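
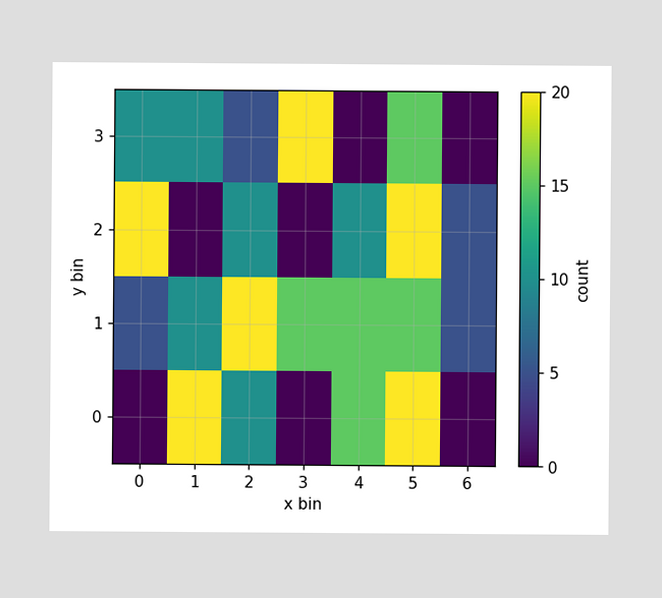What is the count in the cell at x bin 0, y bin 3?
10

Matching the cell (0, 3) against the colorbar gives 10.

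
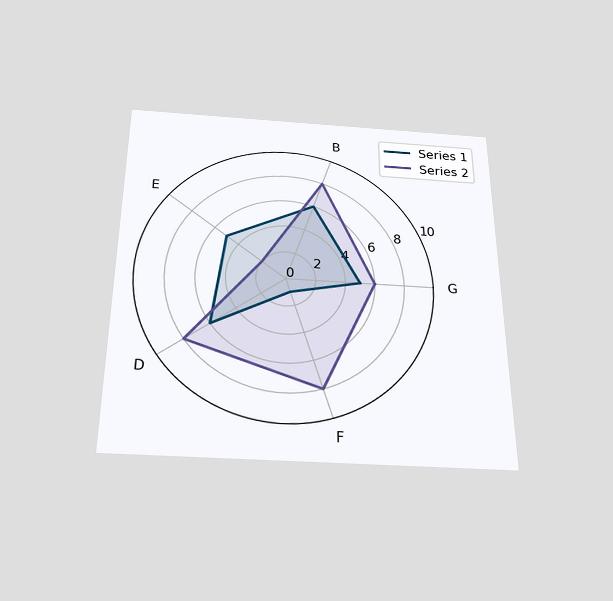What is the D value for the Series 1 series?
6

The chart is viewed slightly from below. On the D axis, Series 1 reaches 6.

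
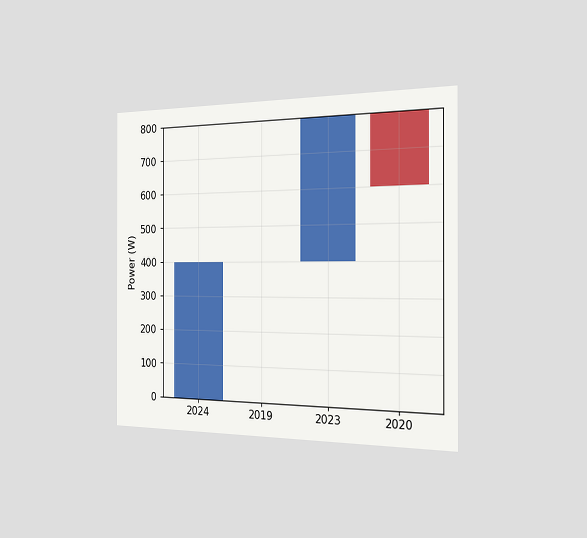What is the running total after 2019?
400W

The chart is viewed slightly from the right. After 2019 the running total reaches 400W.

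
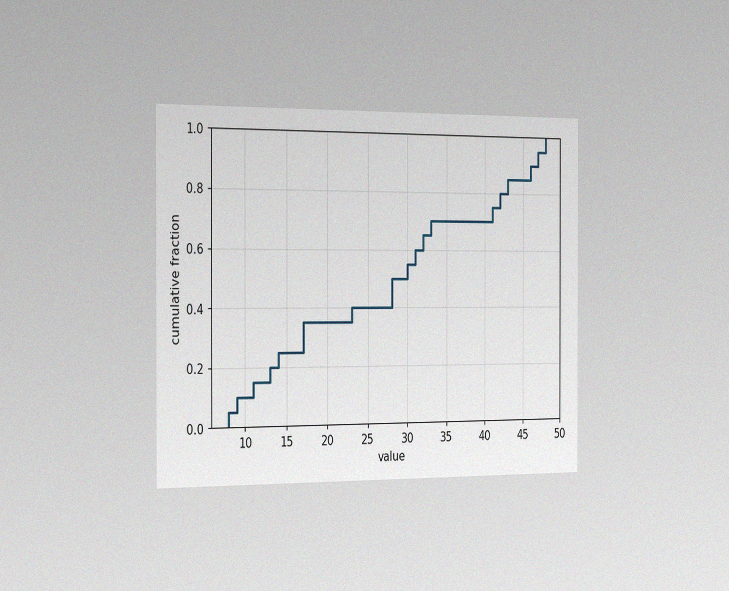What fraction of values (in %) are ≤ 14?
25%

The chart is viewed slightly from the left, with some photo noise. At x=14 the ECDF step is at 25%.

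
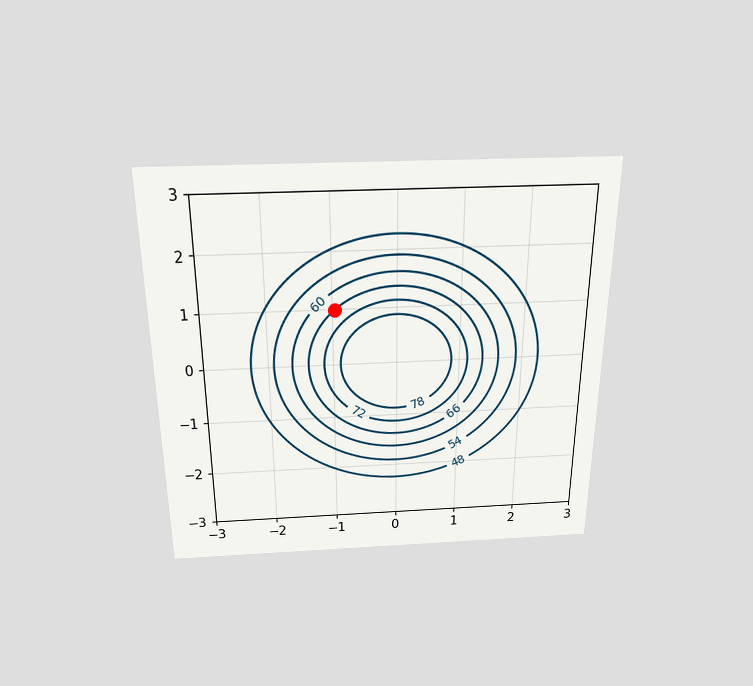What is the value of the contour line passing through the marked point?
66

The chart is viewed slightly from above. The marked point sits on the contour labelled 66.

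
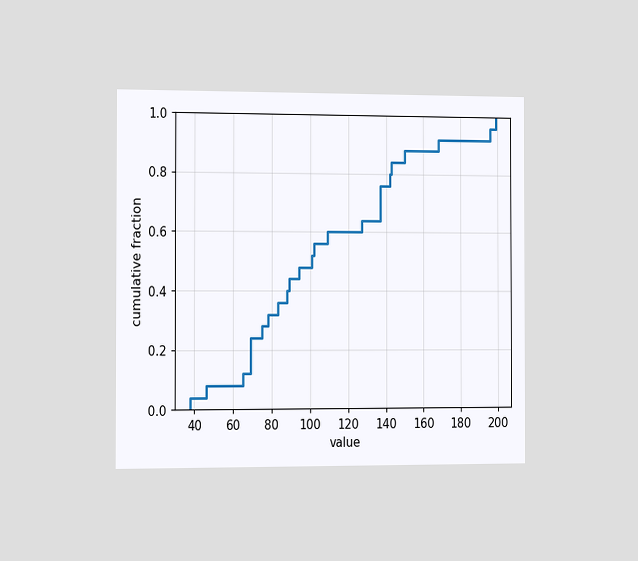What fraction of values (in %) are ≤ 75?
28%

The chart is viewed slightly from the left. At x=75 the ECDF step is at 28%.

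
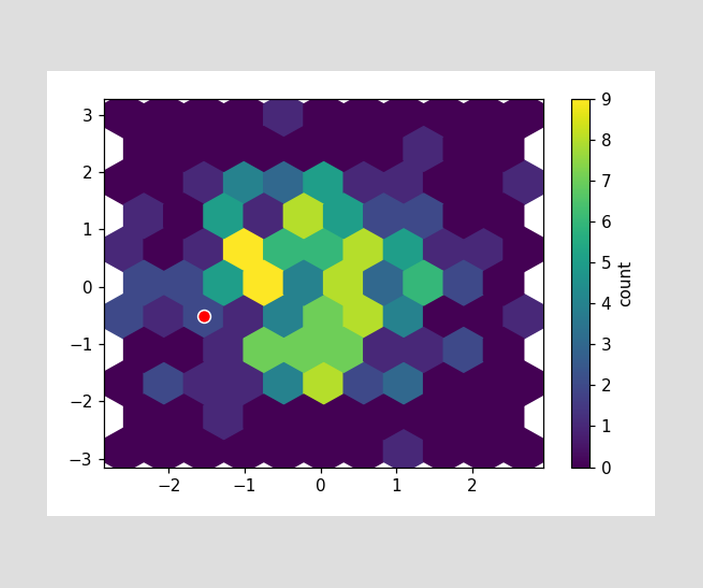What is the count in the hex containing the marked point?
The marked hex reads 2 on the colorbar.

2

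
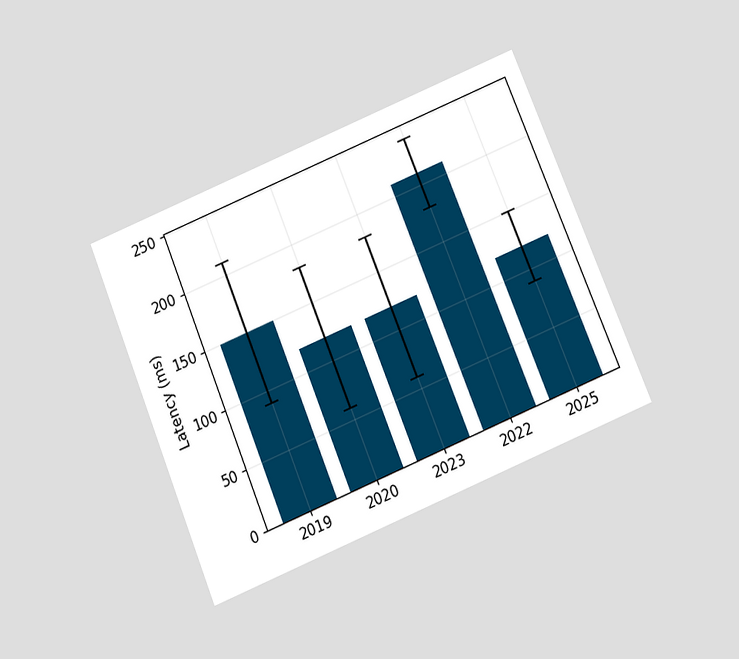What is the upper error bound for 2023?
180ms

The chart is tilted about 22° counter-clockwise and viewed slightly from below. The 2023 bar's upper whisker reaches 180ms.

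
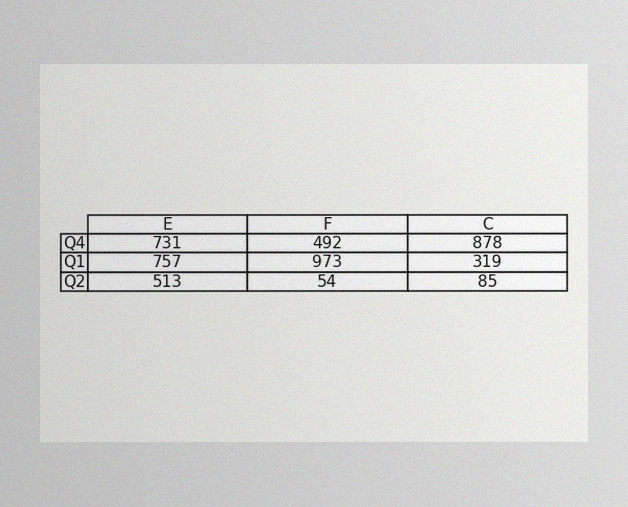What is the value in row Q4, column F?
The image has some photo noise and uneven lighting. The (Q4, F) cell reads 492.

492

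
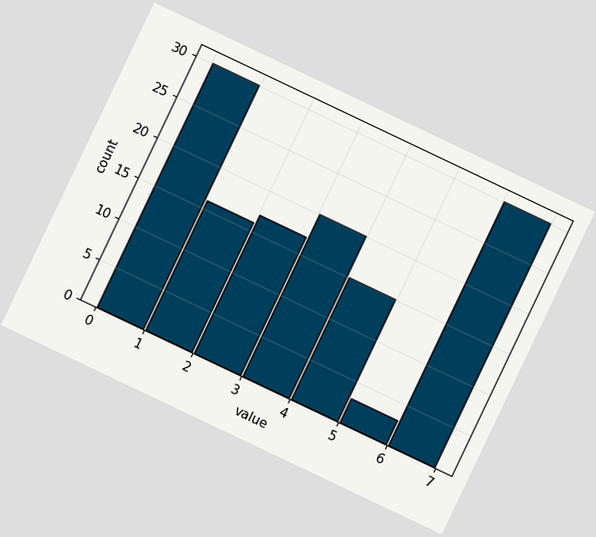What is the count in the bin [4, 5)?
The chart is tilted about 25° clockwise. The [4, 5) bin has height 15.

15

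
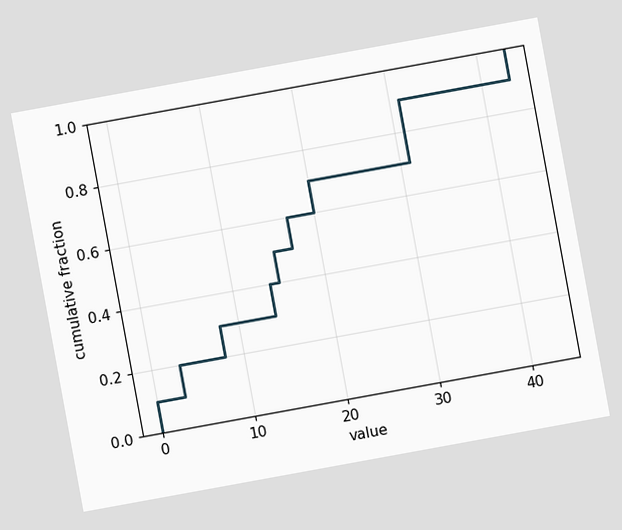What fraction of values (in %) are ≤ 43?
The chart is tilted about 10° counter-clockwise. At x=43 the ECDF step is at 100%.

100%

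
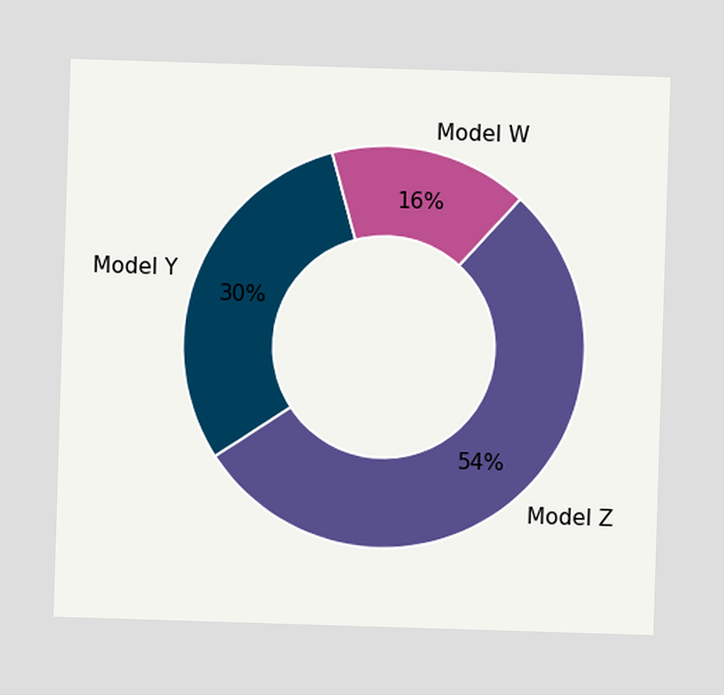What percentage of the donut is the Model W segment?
16%

The Model W segment takes up 16% of the ring.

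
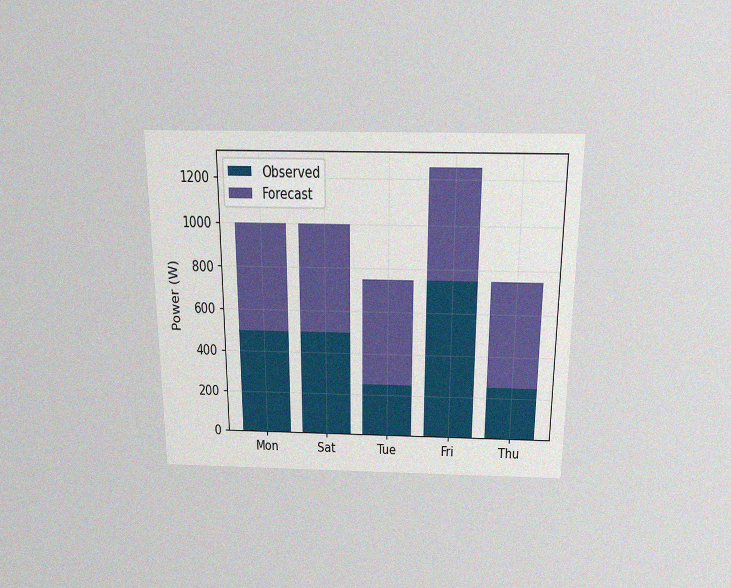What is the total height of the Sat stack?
1000W

The chart is viewed slightly from above, with some photo noise. The Sat stack's top reaches 1000W on the y-axis.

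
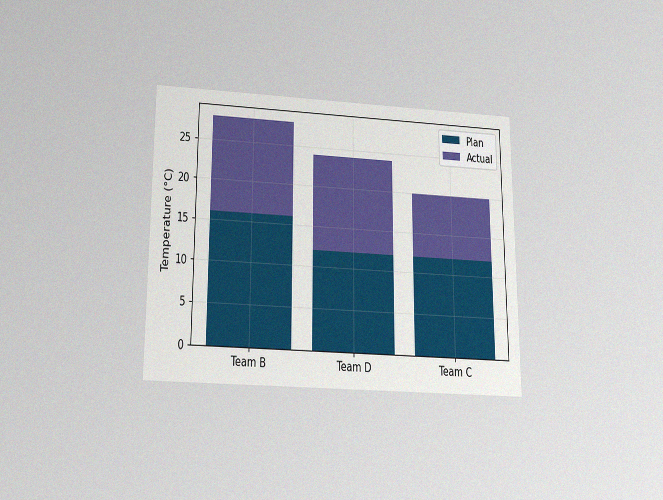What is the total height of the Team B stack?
The chart is viewed slightly from below, with some photo noise. The Team B stack's top reaches 28°C on the y-axis.

28°C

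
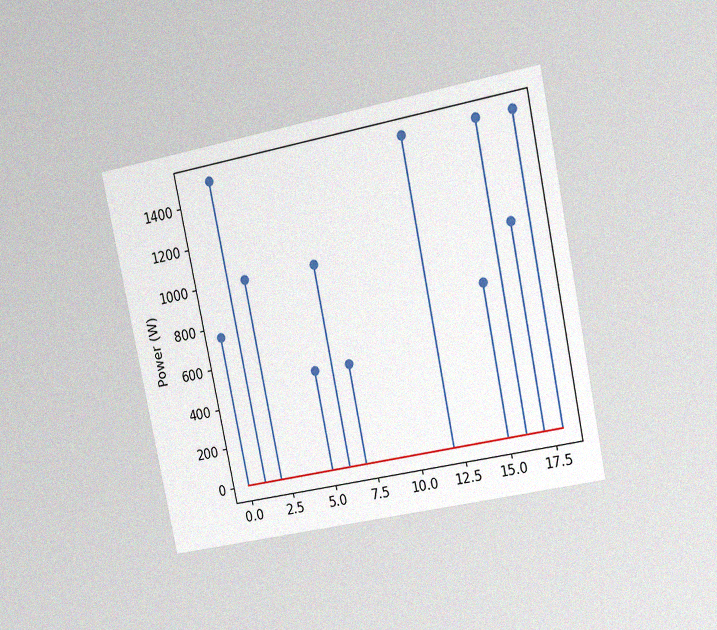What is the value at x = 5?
500W

The chart is tilted about 12° counter-clockwise and viewed at a slight angle, with some photo noise. The stem at x=5 reaches 500W.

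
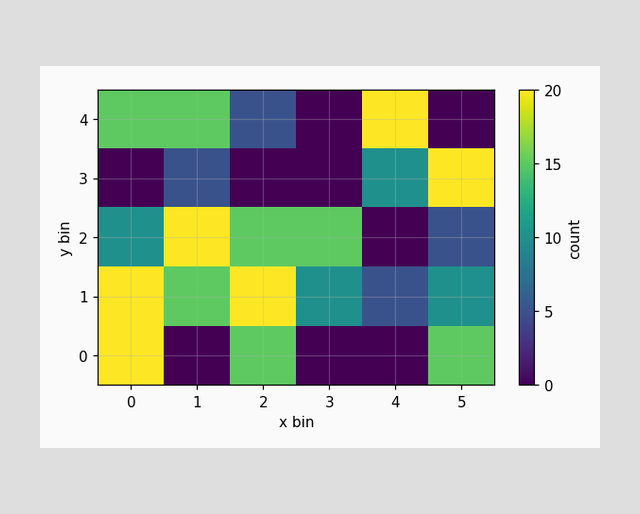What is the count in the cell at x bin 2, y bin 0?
15

Matching the cell (2, 0) against the colorbar gives 15.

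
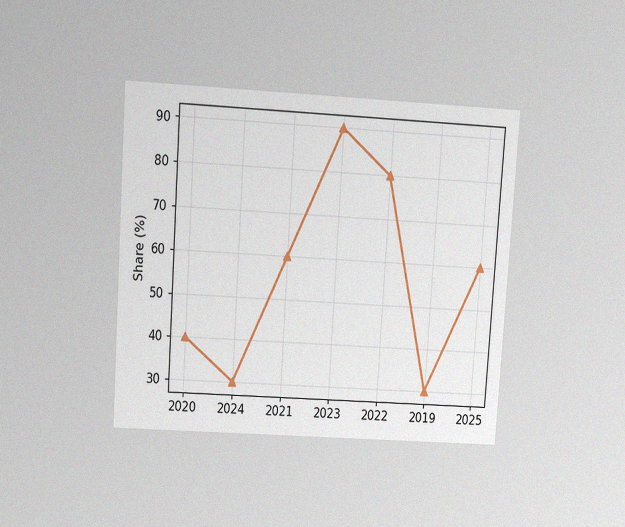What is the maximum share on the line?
The chart is tilted about 4° clockwise and viewed slightly from above, with some photo noise. The highest point is at 2023, and reading across to the y-axis gives 90%.

90%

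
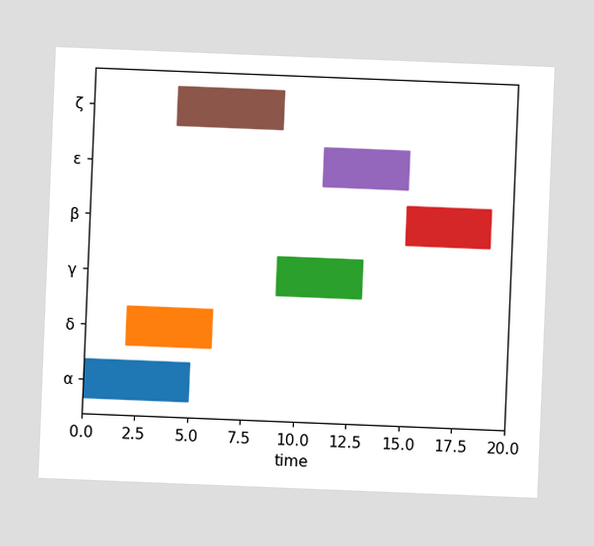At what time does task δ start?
2

The chart is tilted about 2° clockwise. The δ bar begins at t=2.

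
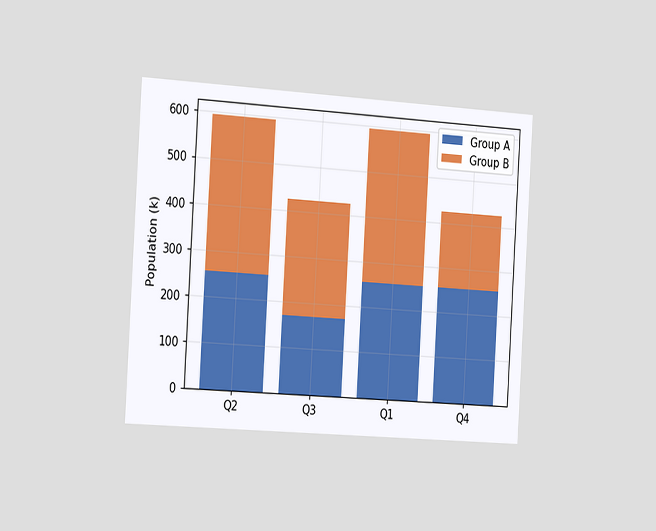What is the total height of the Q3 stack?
The chart is tilted about 3° clockwise and viewed slightly from the left. The Q3 stack's top reaches 425k on the y-axis.

425k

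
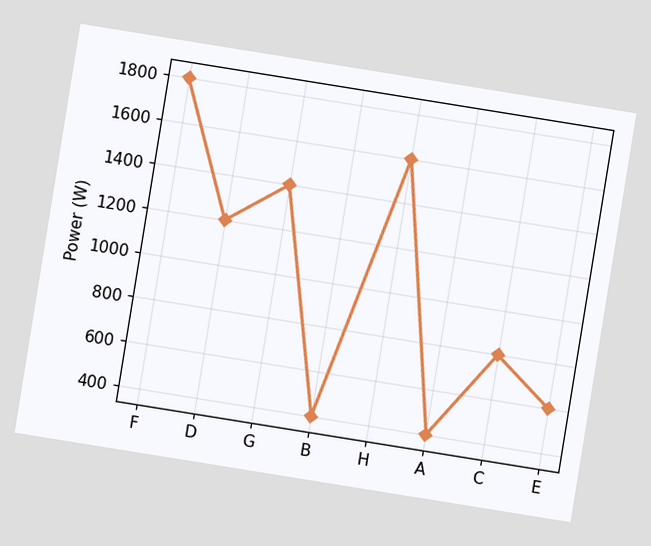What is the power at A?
400W

The chart is tilted about 9° clockwise. At A, the line is at 400W.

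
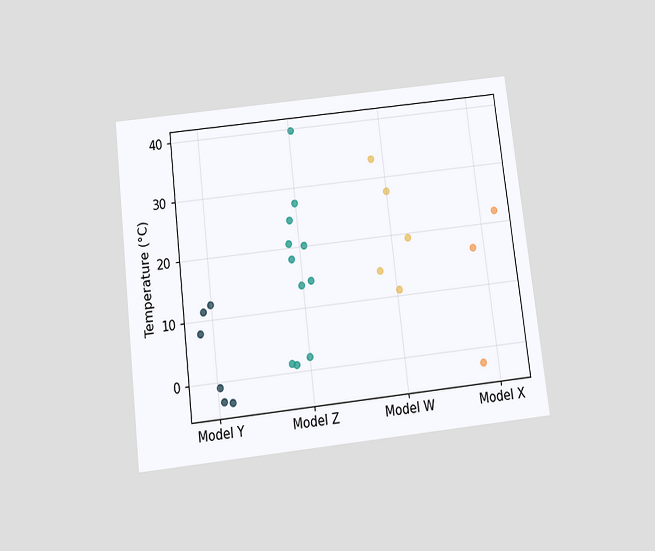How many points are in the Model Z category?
11

The chart is tilted about 7° counter-clockwise and viewed slightly from below. Counting the markers in the Model Z column gives 11.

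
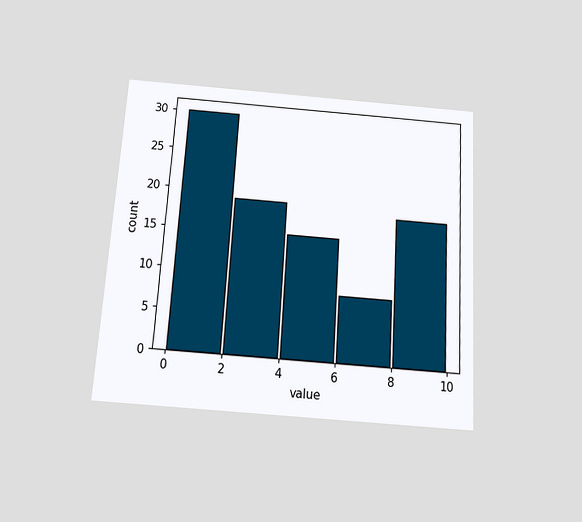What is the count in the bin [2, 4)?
19

The chart is tilted about 4° clockwise and viewed slightly from below. The [2, 4) bin has height 19.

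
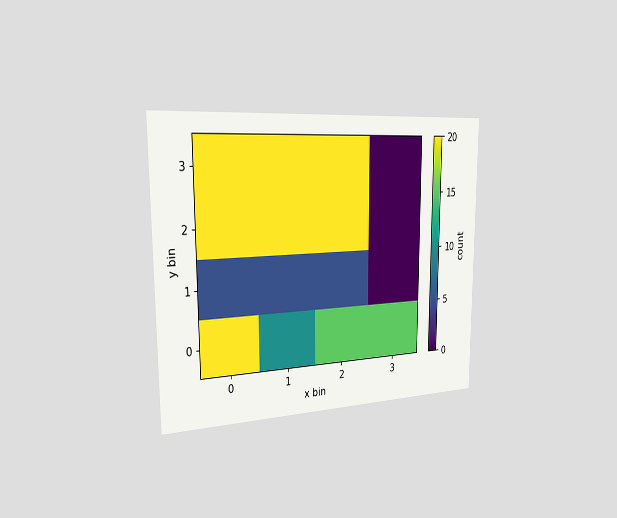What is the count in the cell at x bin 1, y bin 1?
5

The chart is viewed slightly from the left. Matching the cell (1, 1) against the colorbar gives 5.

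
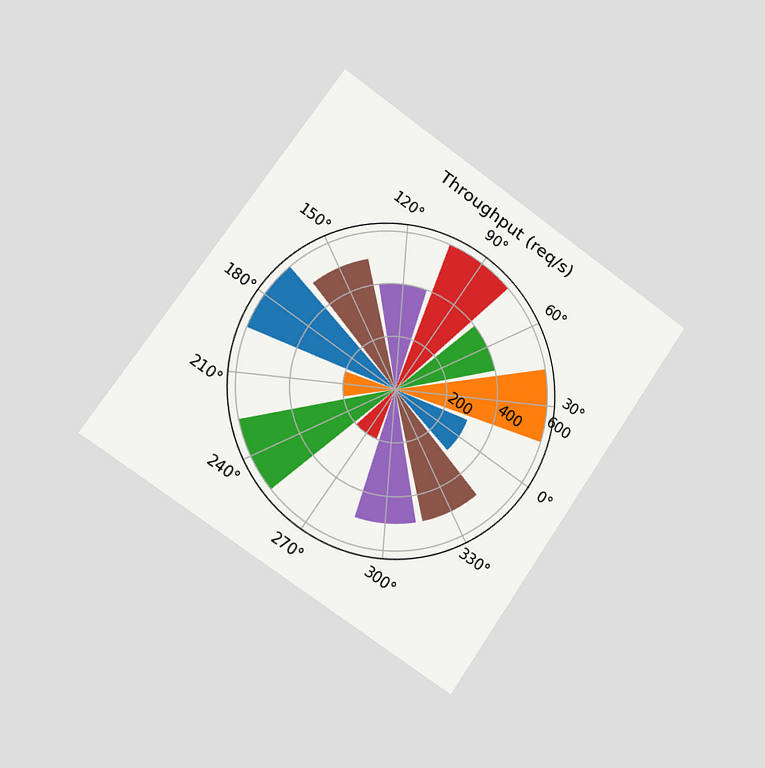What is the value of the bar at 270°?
The chart is tilted about 34° clockwise and viewed slightly from the left. The bar at 270° reaches 200req/s on the radial axis.

200req/s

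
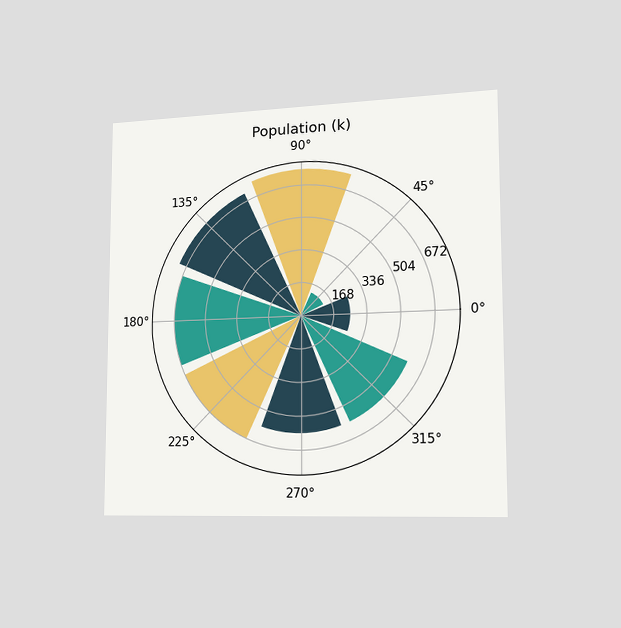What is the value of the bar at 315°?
588k

The chart is viewed slightly from the right. The bar at 315° reaches 588k on the radial axis.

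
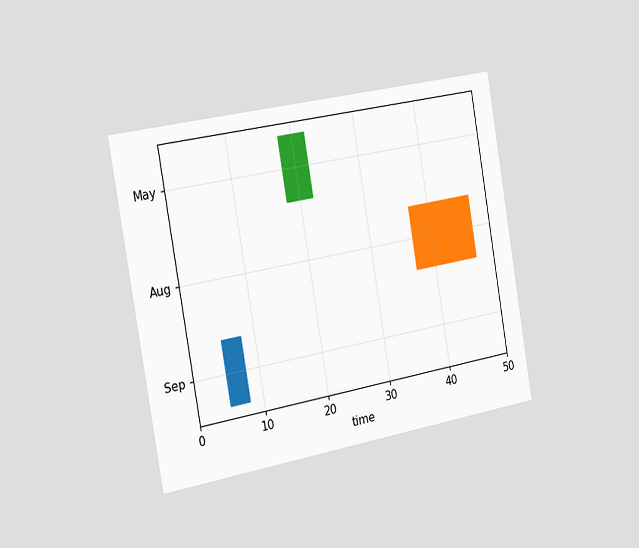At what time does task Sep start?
5

The chart is tilted about 10° counter-clockwise and viewed slightly from the left. The Sep bar begins at t=5.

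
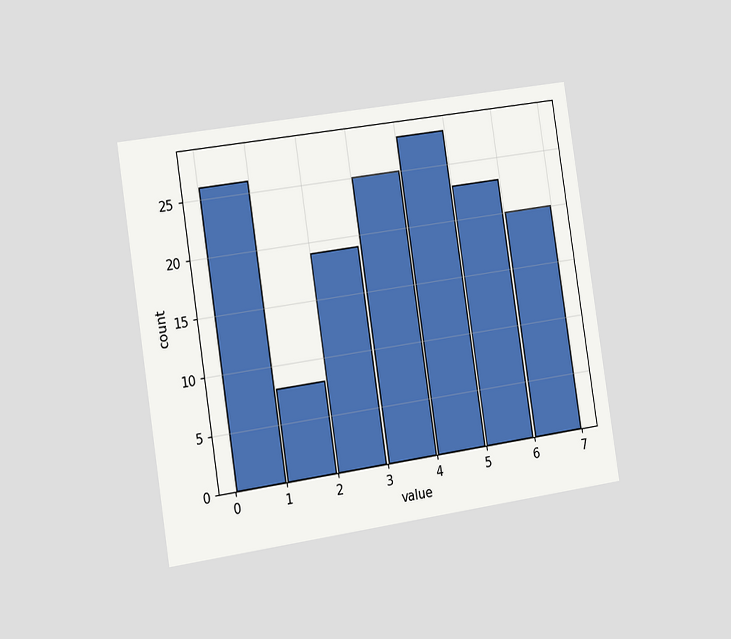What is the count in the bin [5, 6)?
The chart is tilted about 9° counter-clockwise and viewed slightly from the left. The [5, 6) bin has height 23.

23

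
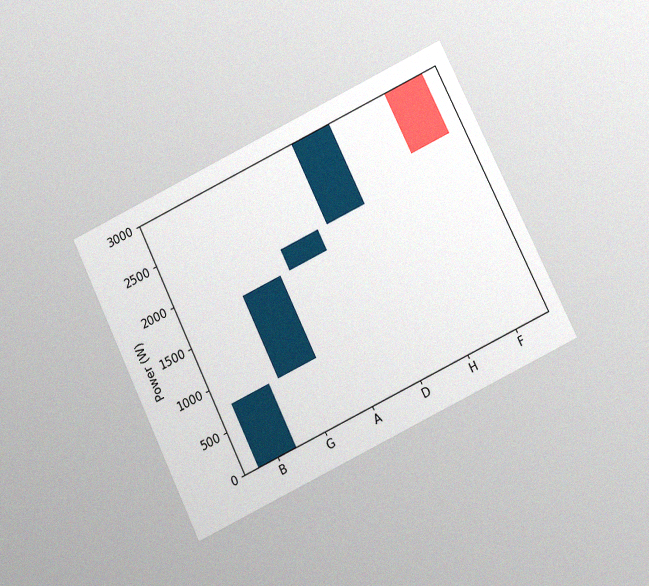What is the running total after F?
The chart is tilted about 26° counter-clockwise and viewed at a slight angle, with some photo noise. After F the running total reaches 2250W.

2250W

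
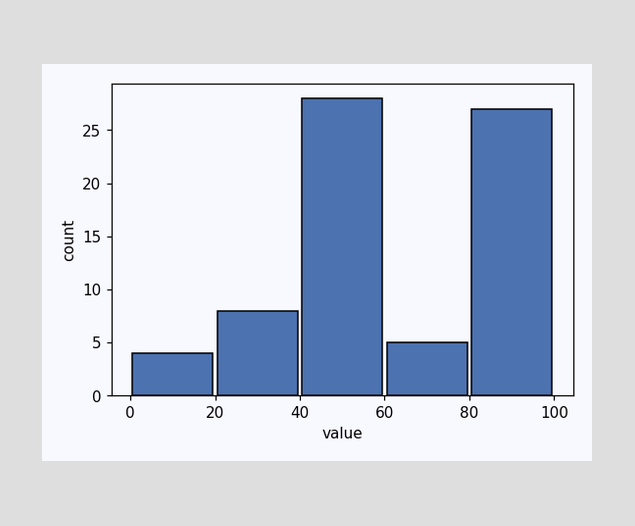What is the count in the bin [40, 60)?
28

The [40, 60) bin has height 28.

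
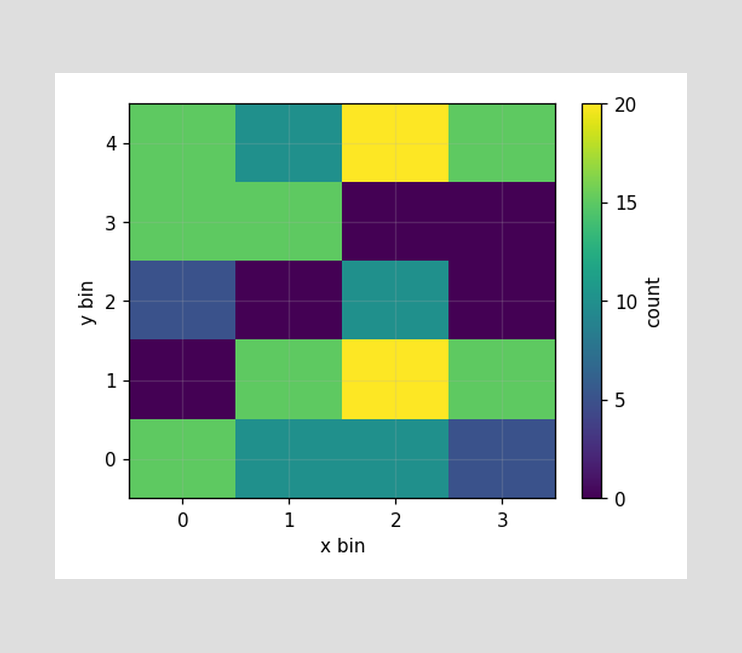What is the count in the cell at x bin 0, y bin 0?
15

Matching the cell (0, 0) against the colorbar gives 15.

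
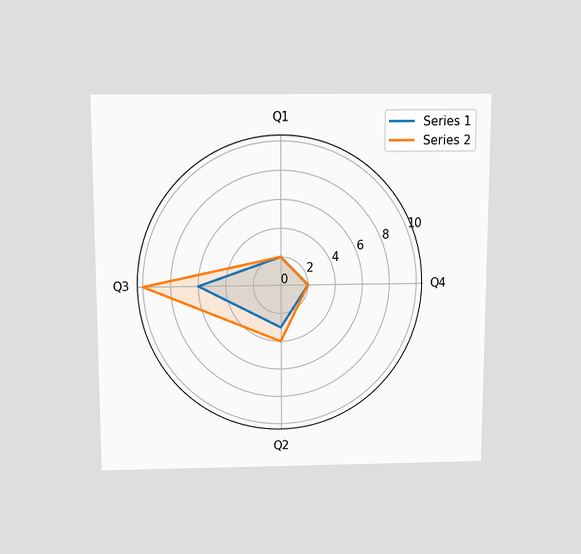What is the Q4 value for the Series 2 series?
The chart is viewed slightly from above. On the Q4 axis, Series 2 reaches 2.

2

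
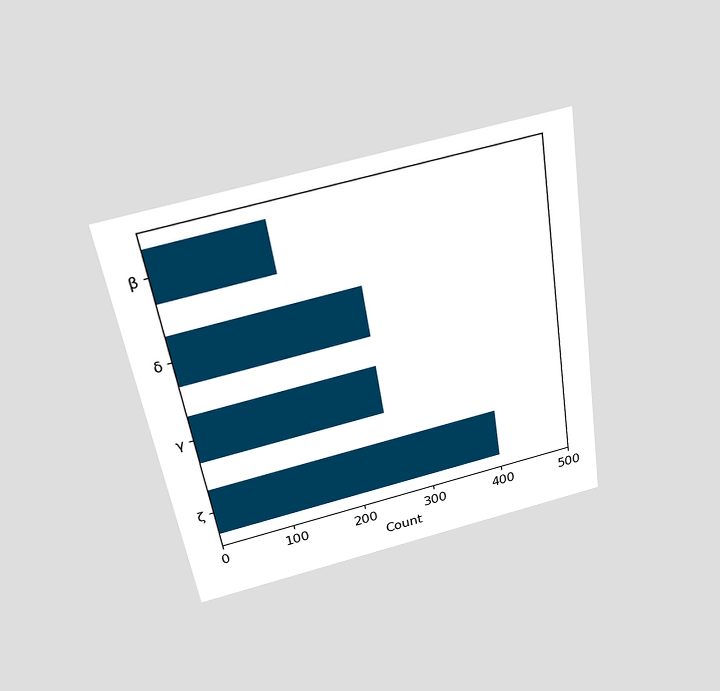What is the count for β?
The chart is tilted about 9° counter-clockwise and viewed slightly from above. Reading along the chart's x-axis, the β bar reaches 150.

150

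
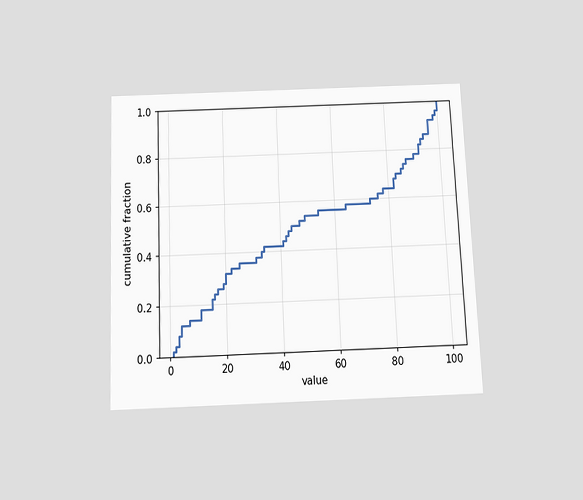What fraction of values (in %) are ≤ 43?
48%

The chart is tilted about 2° counter-clockwise and viewed slightly from below. At x=43 the ECDF step is at 48%.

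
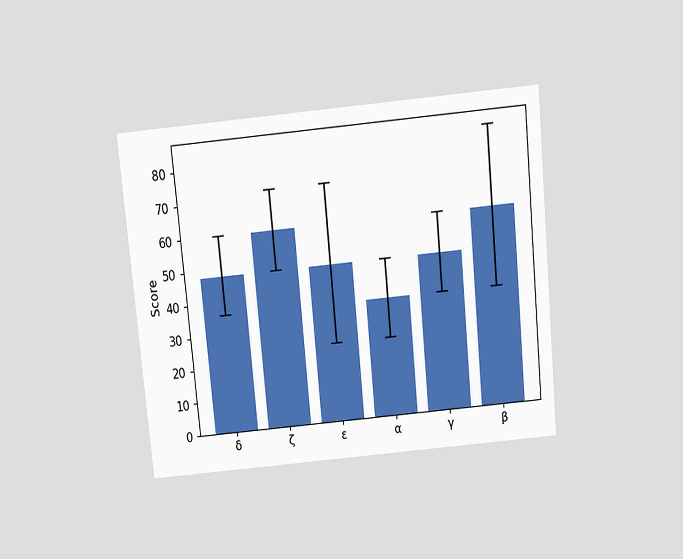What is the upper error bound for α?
The chart is tilted about 5° counter-clockwise and viewed slightly from above. The α bar's upper whisker reaches 48.

48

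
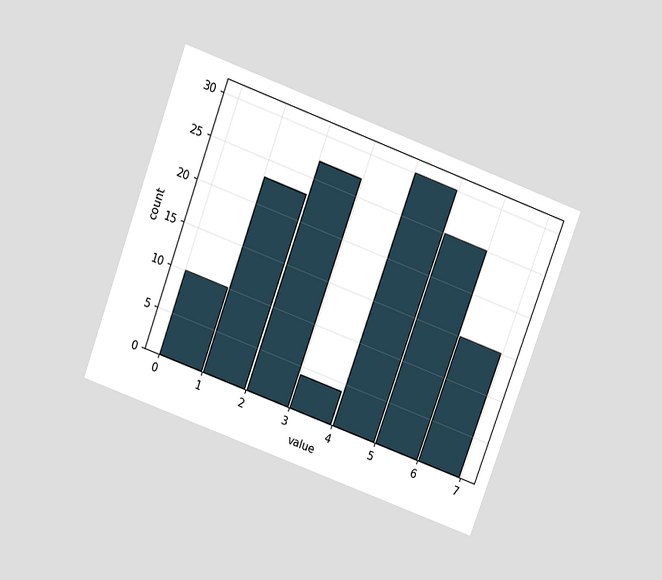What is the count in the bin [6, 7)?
15

The chart is tilted about 20° clockwise and viewed slightly from above. The [6, 7) bin has height 15.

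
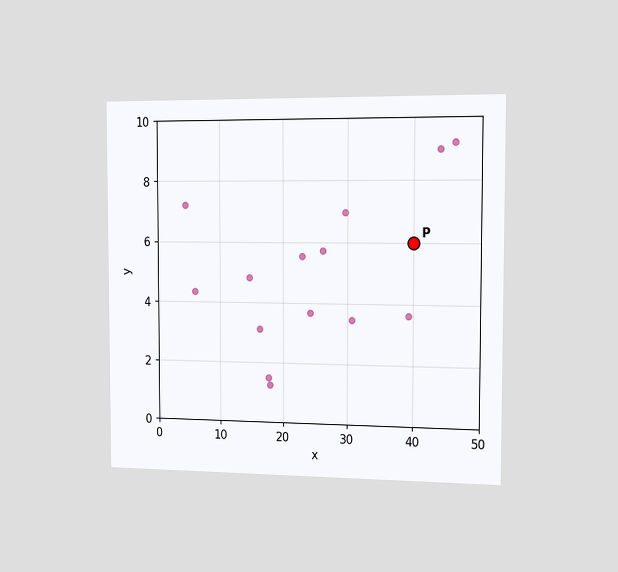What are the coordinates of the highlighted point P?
(40, 6)

The chart is viewed slightly from the right. Following the gridlines from P to each axis, P sits at (40, 6).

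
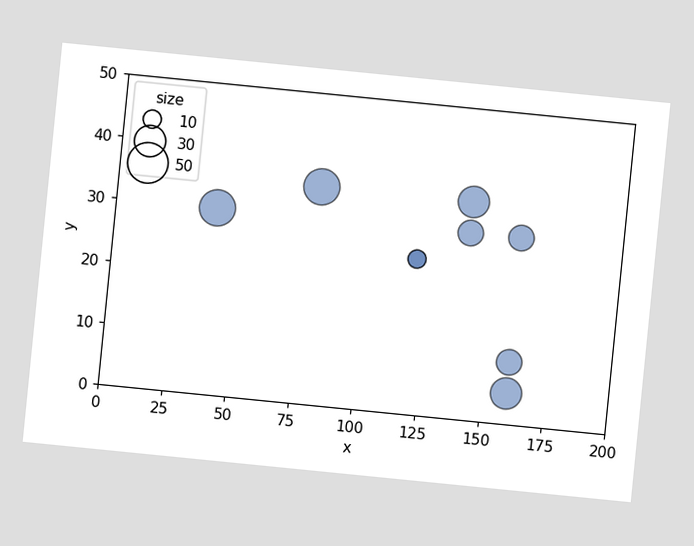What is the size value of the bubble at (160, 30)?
The chart is tilted about 6° clockwise. Matching the bubble at (160, 30) against the size legend gives 20.

20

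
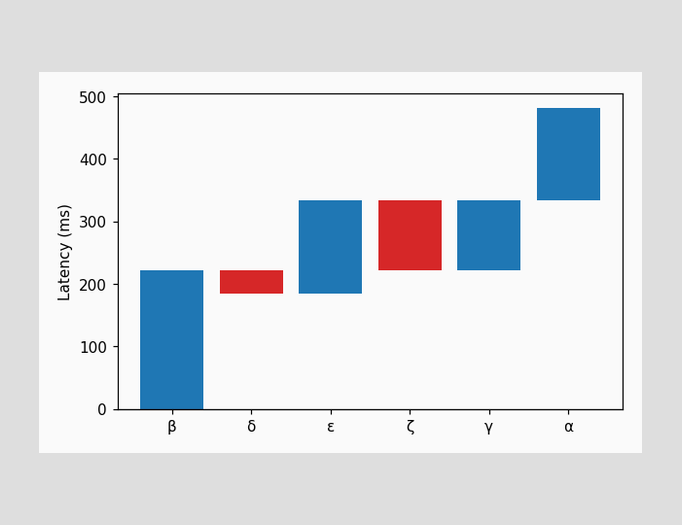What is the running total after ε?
333ms

After ε the running total reaches 333ms.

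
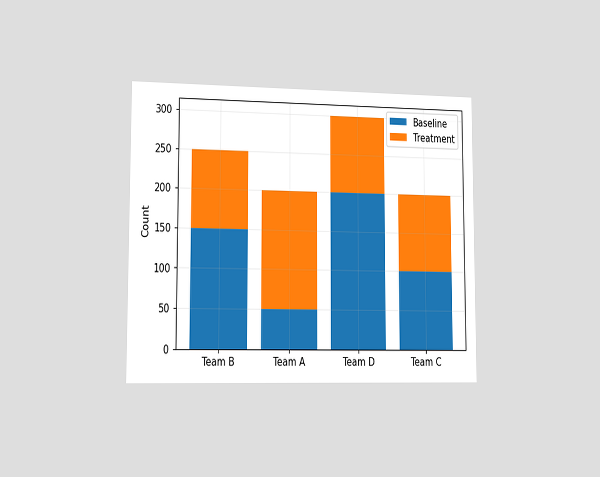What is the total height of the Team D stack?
The chart is viewed slightly from the left. The Team D stack's top reaches 300 on the y-axis.

300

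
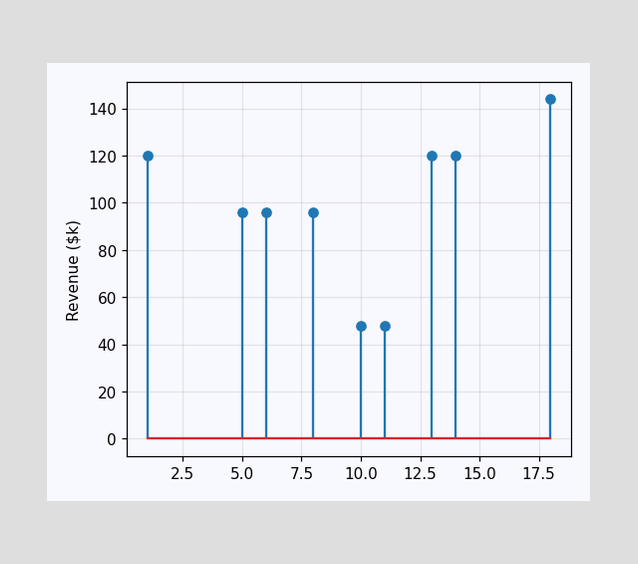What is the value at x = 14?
$120k

The stem at x=14 reaches $120k.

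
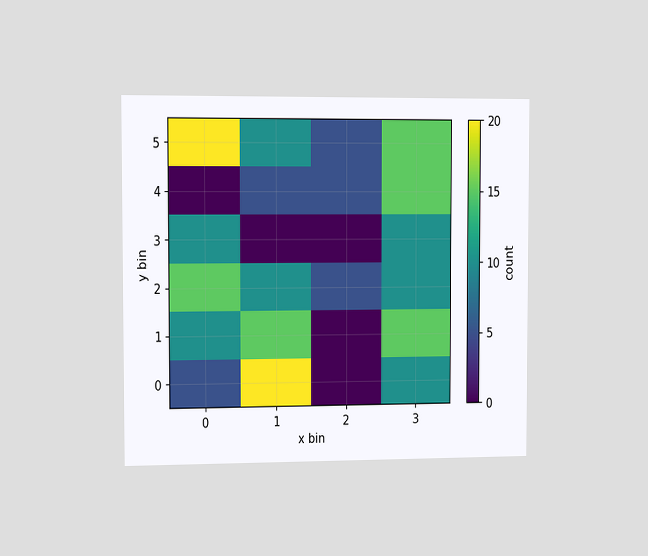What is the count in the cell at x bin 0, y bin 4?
The chart is viewed slightly from the left. Matching the cell (0, 4) against the colorbar gives 0.

0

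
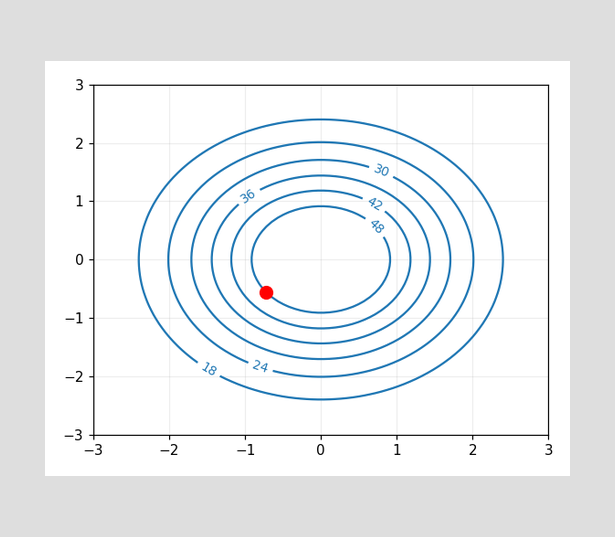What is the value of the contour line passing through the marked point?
The marked point sits on the contour labelled 48.

48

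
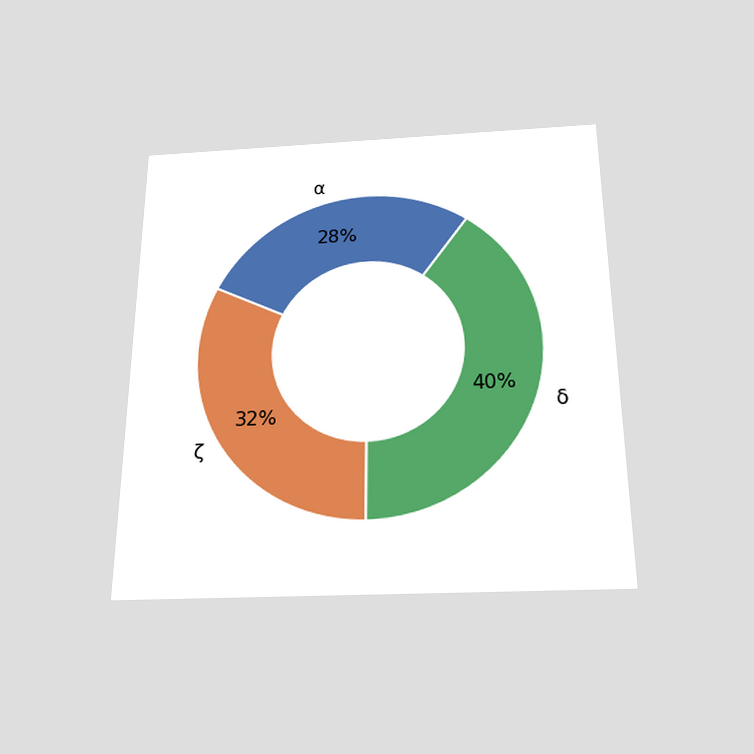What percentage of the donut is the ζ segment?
The chart is viewed slightly from below. The ζ segment takes up 32% of the ring.

32%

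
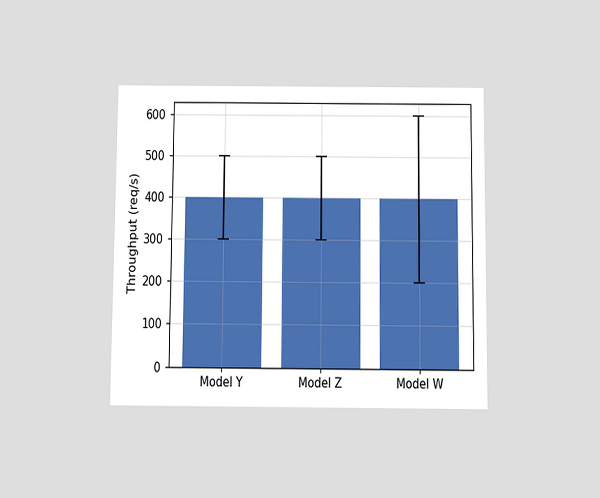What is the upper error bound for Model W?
600req/s

The chart is viewed slightly from below. The Model W bar's upper whisker reaches 600req/s.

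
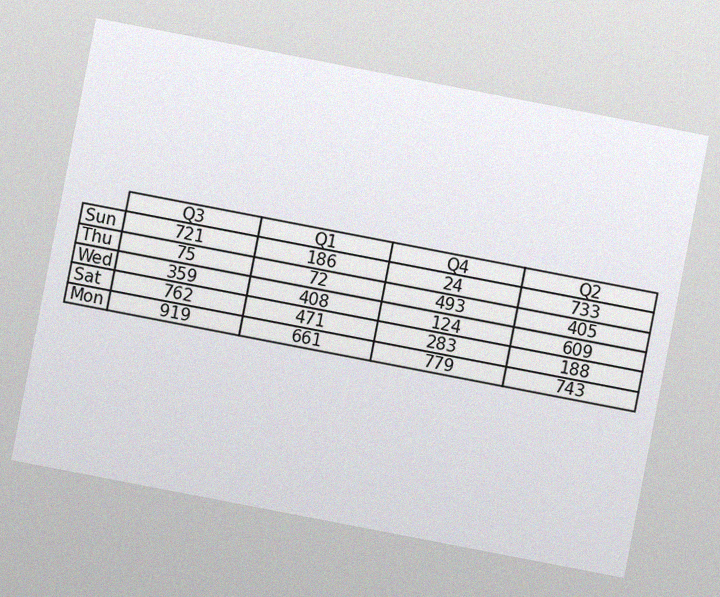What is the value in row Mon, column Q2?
The chart is tilted about 11° clockwise, with some photo noise. The (Mon, Q2) cell reads 743.

743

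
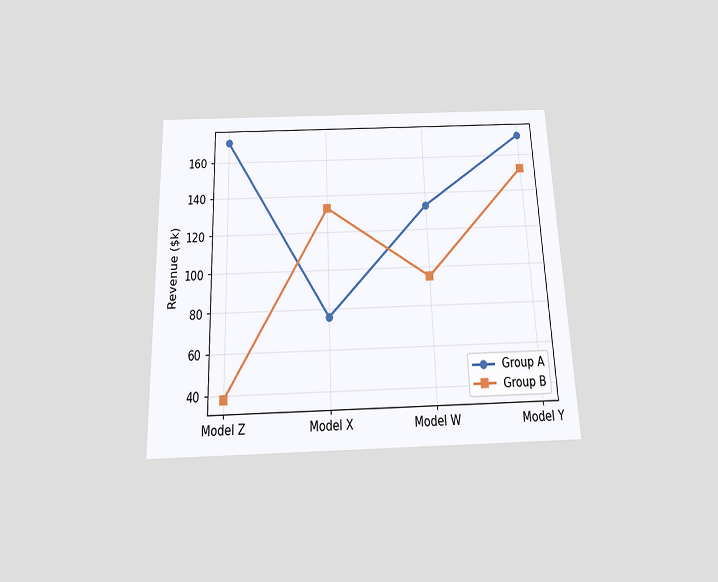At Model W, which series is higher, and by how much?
The chart is tilted about 2° counter-clockwise and viewed slightly from below. At Model W, Group A sits above the other line by $38k.

Group A, by $38k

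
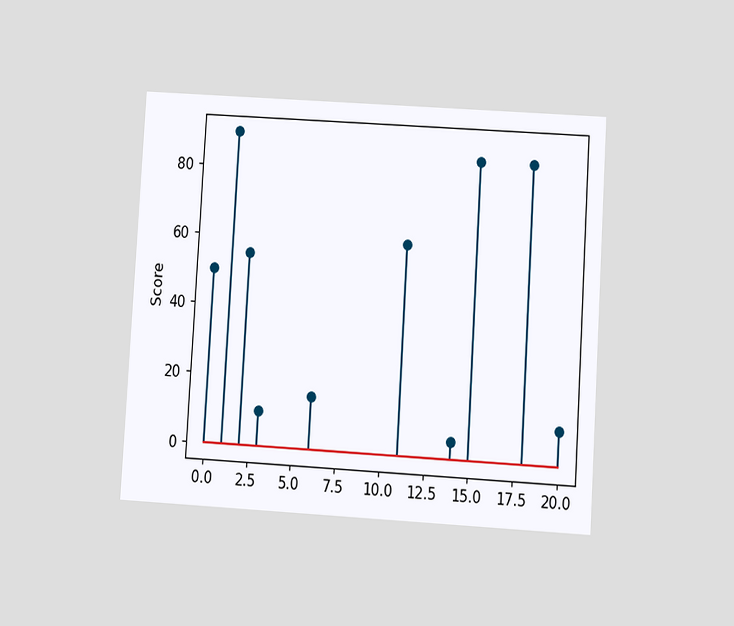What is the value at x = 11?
The chart is tilted about 3° clockwise and viewed at a slight angle. The stem at x=11 reaches 60.

60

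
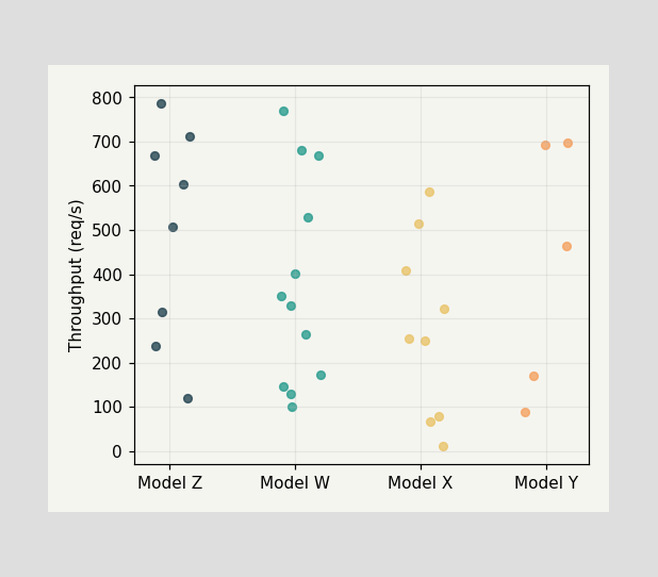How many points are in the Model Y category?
5

Counting the markers in the Model Y column gives 5.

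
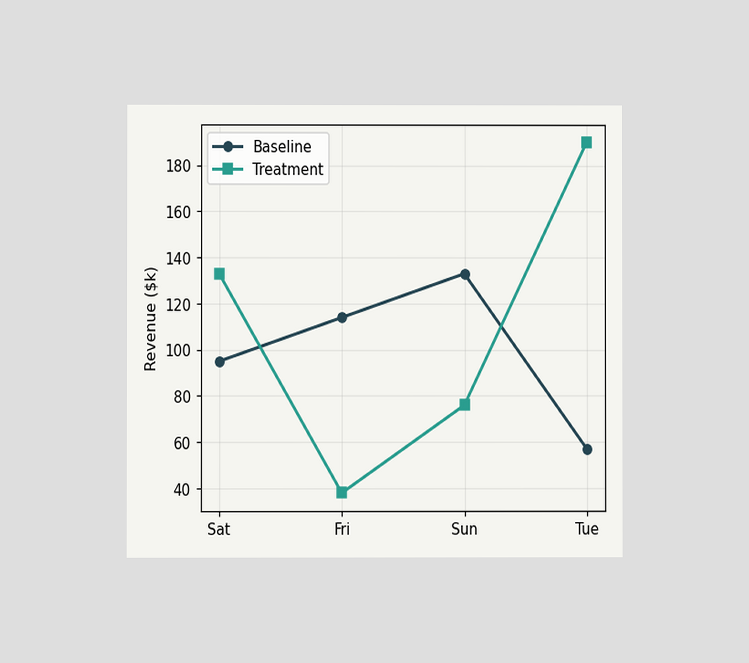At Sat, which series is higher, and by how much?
Treatment, by $38k

The chart is viewed at a slight angle. At Sat, Treatment sits above the other line by $38k.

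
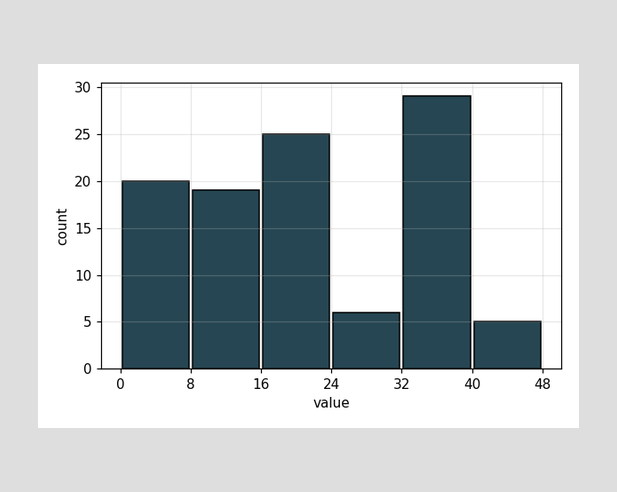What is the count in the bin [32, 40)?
The [32, 40) bin has height 29.

29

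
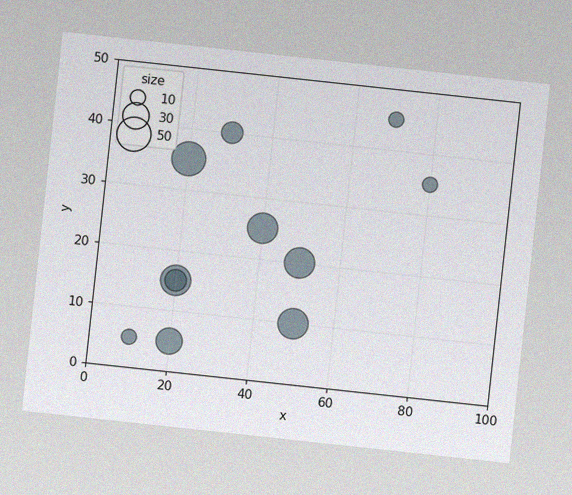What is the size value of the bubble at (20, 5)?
30

The chart is tilted about 6° clockwise, with some photo noise. Matching the bubble at (20, 5) against the size legend gives 30.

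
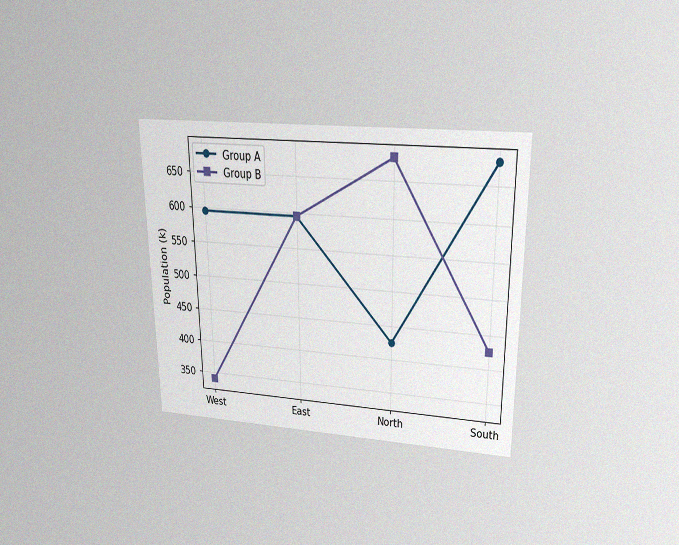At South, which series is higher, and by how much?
Group A, by 255k

The chart is viewed slightly from above, with some photo noise. At South, Group A sits above the other line by 255k.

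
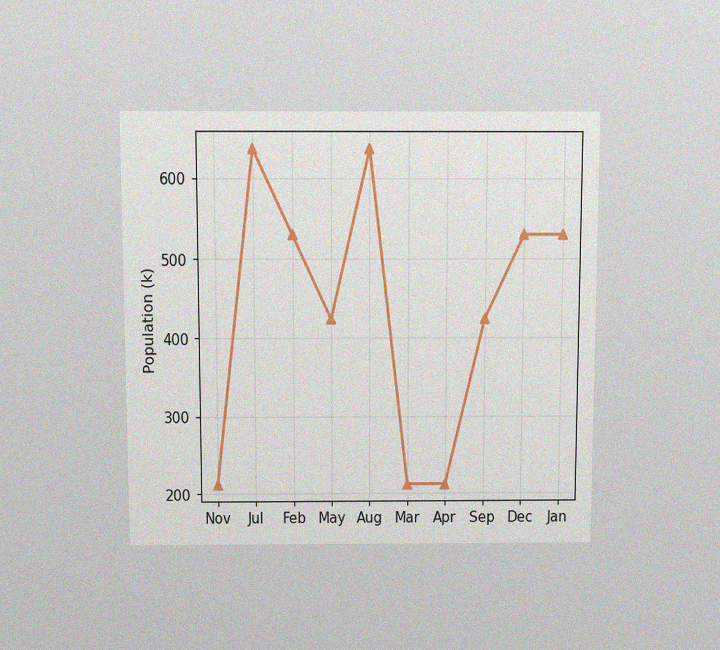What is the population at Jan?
530k

The chart is viewed slightly from above, with some photo noise. At Jan, the line is at 530k.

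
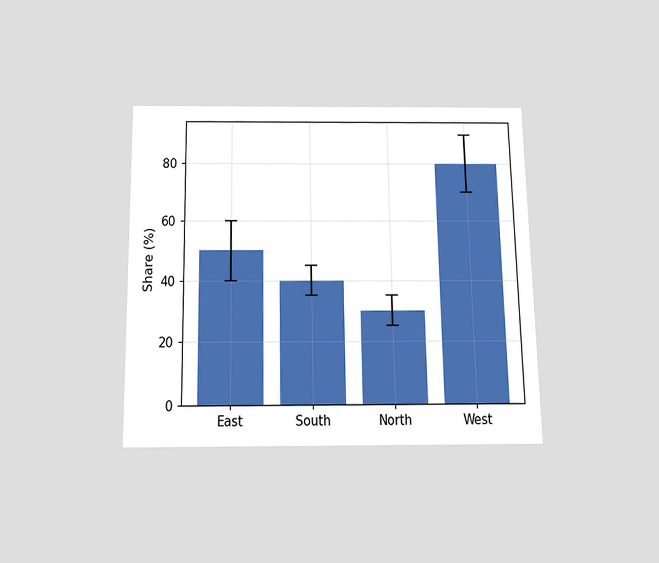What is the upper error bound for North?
35%

The chart is viewed slightly from below. The North bar's upper whisker reaches 35%.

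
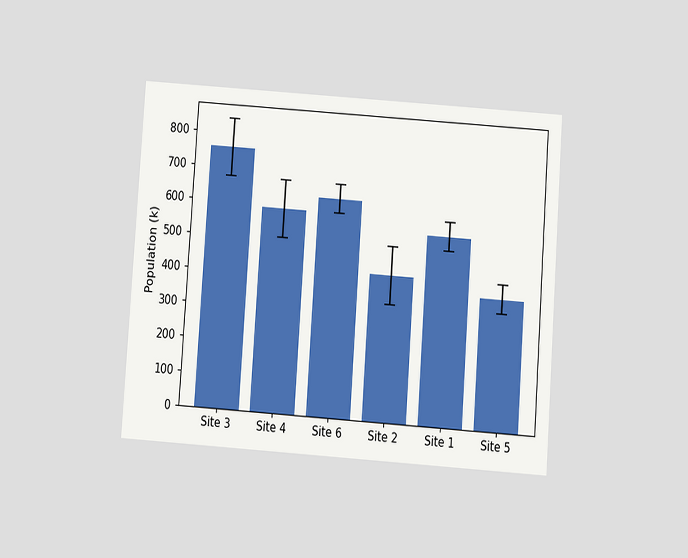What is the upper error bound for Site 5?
The chart is tilted about 4° clockwise and viewed slightly from below. The Site 5 bar's upper whisker reaches 420k.

420k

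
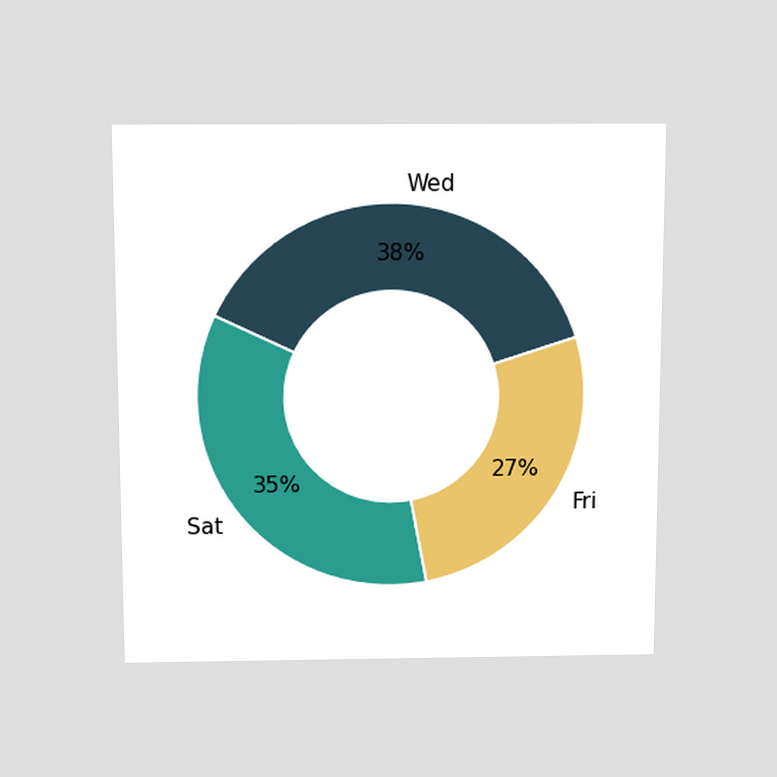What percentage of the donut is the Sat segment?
The chart is viewed slightly from above. The Sat segment takes up 35% of the ring.

35%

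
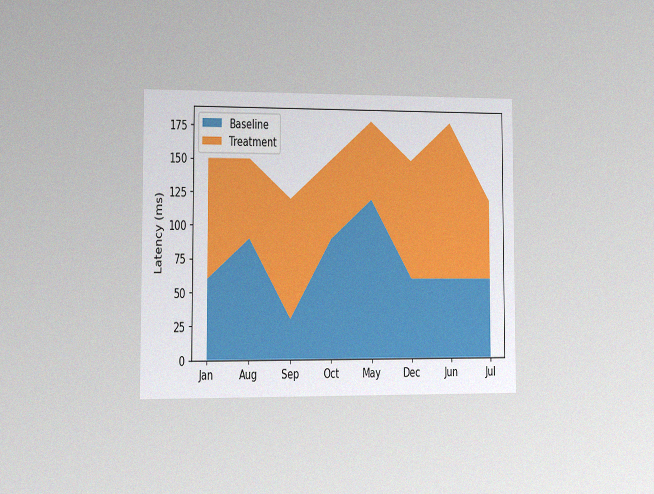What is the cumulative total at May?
180ms

The chart is viewed at a slight angle, with some photo noise. The stacked total at May reaches 180ms.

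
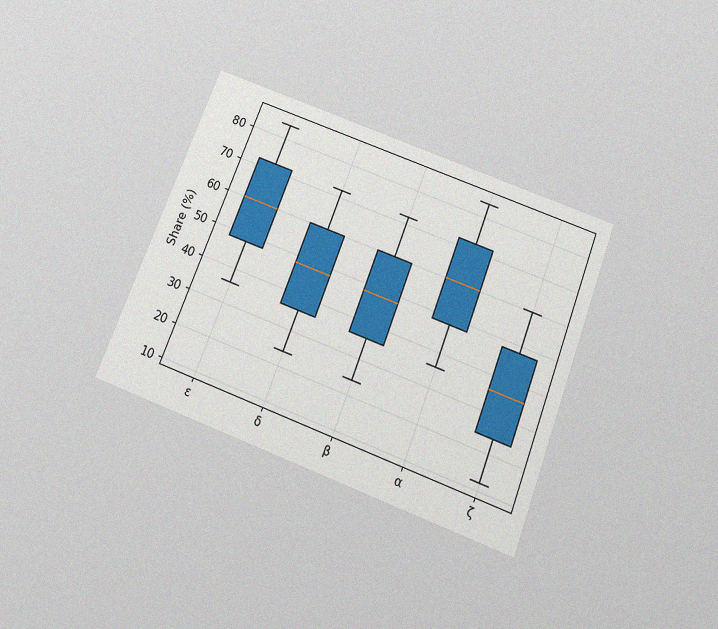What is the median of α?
60%

The chart is tilted about 21° clockwise and viewed slightly from below, with some photo noise. The median line in the α box sits at 60%.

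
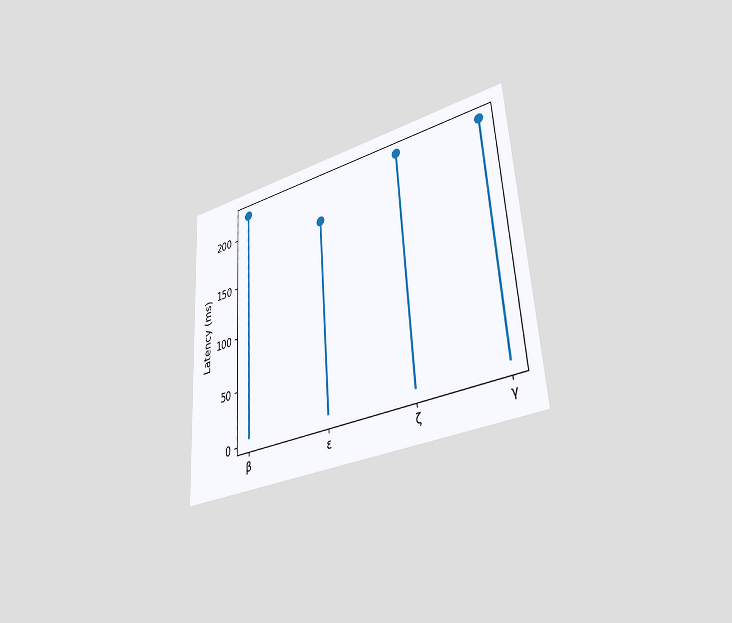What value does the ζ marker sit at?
The chart is tilted about 4° counter-clockwise and viewed slightly from the right. The ζ marker sits at 222ms.

222ms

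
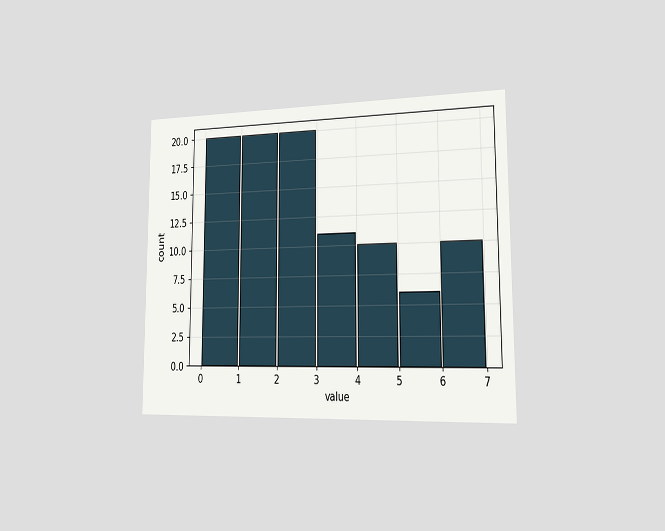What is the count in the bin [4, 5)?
10

The chart is viewed slightly from the right. The [4, 5) bin has height 10.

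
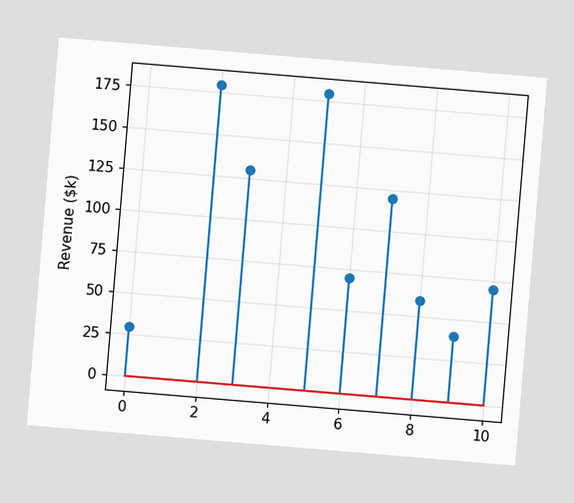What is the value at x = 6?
The chart is tilted about 5° clockwise. The stem at x=6 reaches $70k.

$70k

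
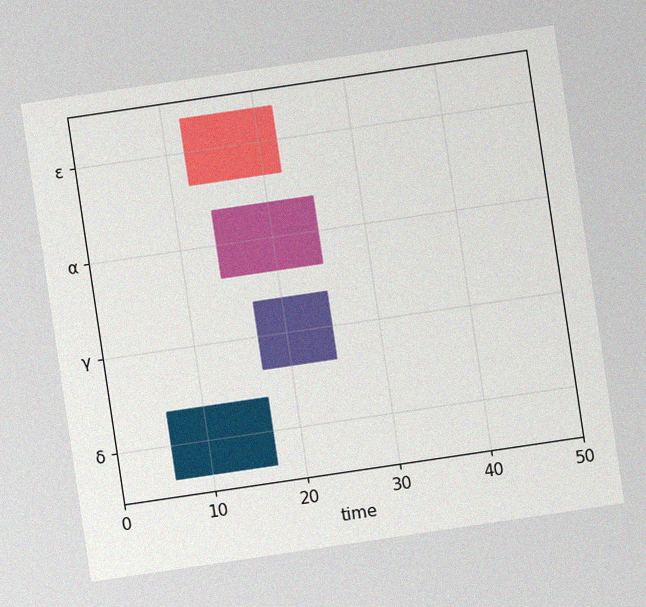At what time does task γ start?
The chart is tilted about 8° counter-clockwise, with some photo noise. The γ bar begins at t=17.

17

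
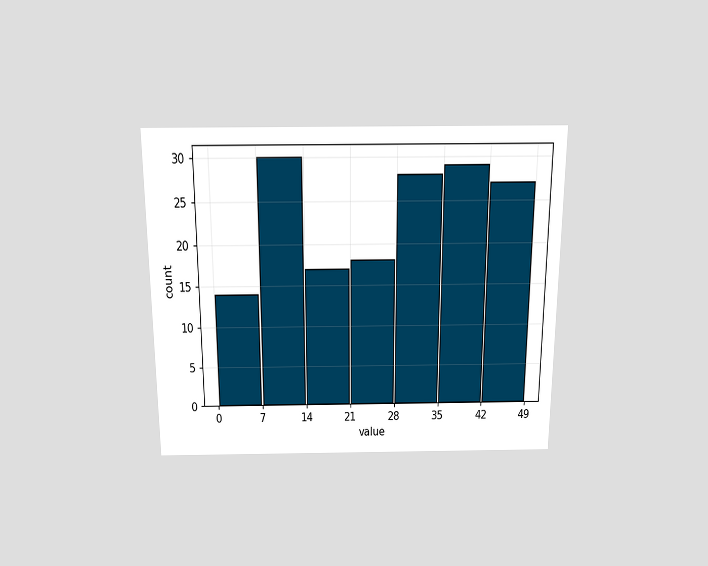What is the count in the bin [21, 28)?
The chart is viewed slightly from above. The [21, 28) bin has height 18.

18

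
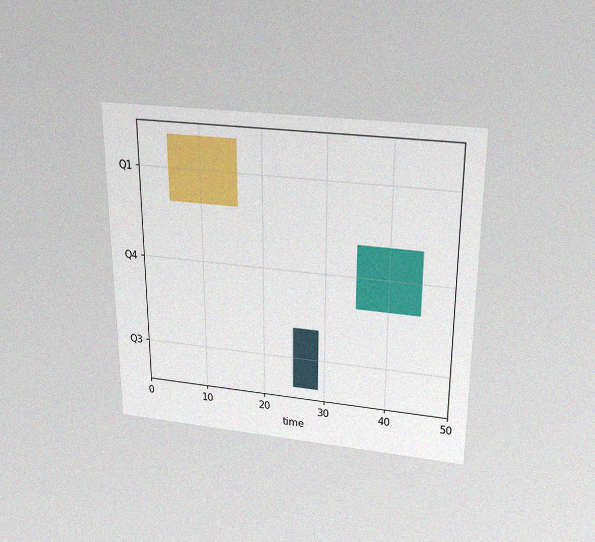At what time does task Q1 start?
The chart is viewed slightly from above, with some photo noise. The Q1 bar begins at t=5.

5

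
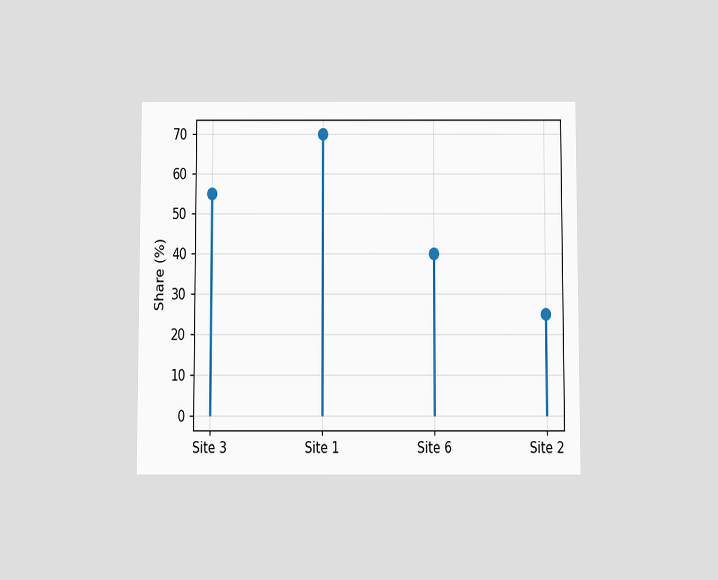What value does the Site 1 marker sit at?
70%

The chart is viewed slightly from below. The Site 1 marker sits at 70%.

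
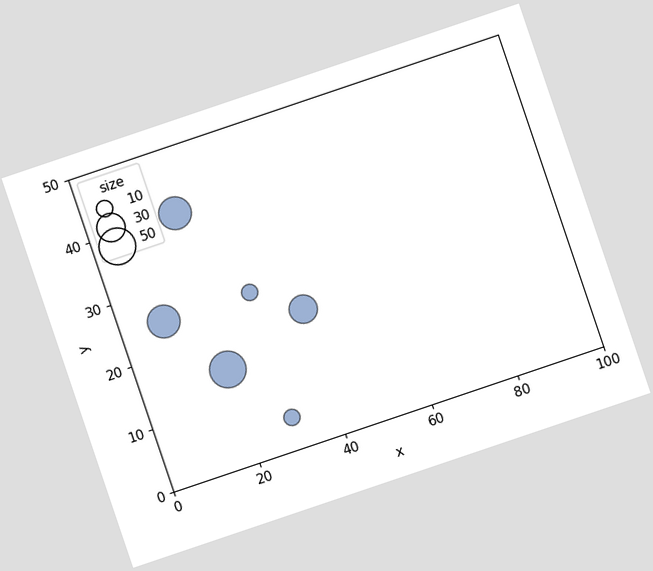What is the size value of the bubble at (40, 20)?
The chart is tilted about 19° counter-clockwise. Matching the bubble at (40, 20) against the size legend gives 30.

30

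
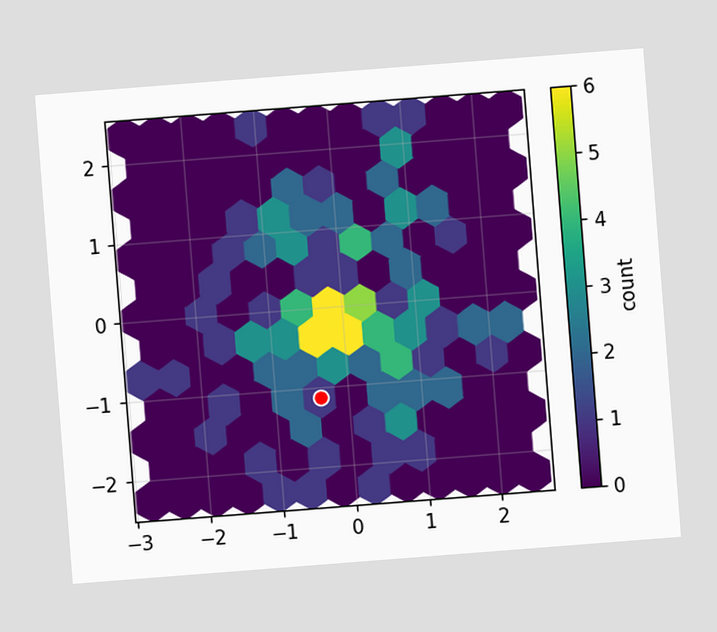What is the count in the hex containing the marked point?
1

The chart is tilted about 4° counter-clockwise. The marked hex reads 1 on the colorbar.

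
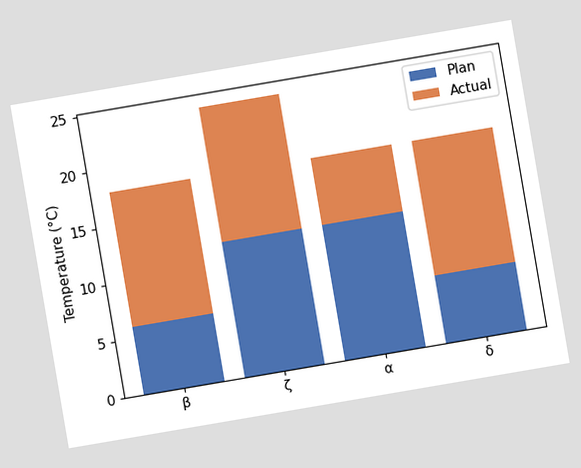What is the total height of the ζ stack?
The chart is tilted about 10° counter-clockwise. The ζ stack's top reaches 24°C on the y-axis.

24°C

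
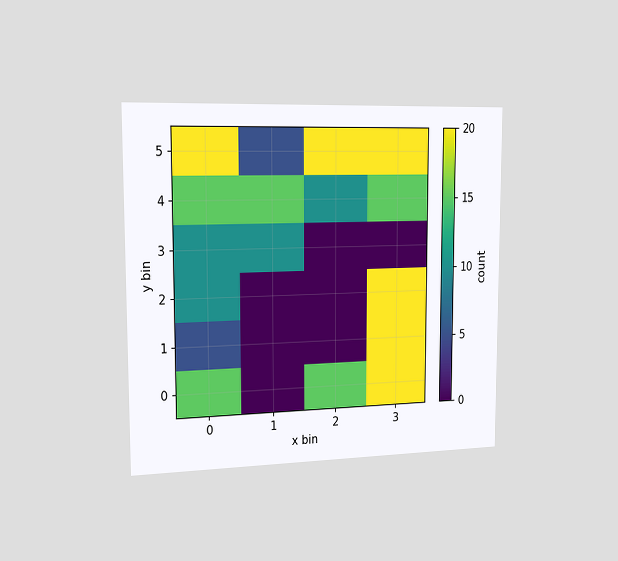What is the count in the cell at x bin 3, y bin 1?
20

The chart is viewed slightly from the left. Matching the cell (3, 1) against the colorbar gives 20.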